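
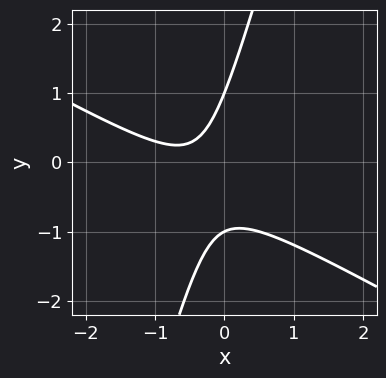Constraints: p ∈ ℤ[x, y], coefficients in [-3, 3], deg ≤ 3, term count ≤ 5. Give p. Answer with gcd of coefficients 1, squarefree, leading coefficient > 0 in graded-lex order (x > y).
Degree: a generic line meets the curve in up to 2 points, so deg p = 2.
Checking where it meets the axes: no x-intercept at any integer in the box; among the integer gridlines, it crosses the y-axis at y ∈ {-1, 1}.
Fitting integer coefficients to these (and the overall shape) gives p.

2*x^2 + 3*x*y - y^2 + 2*x + 1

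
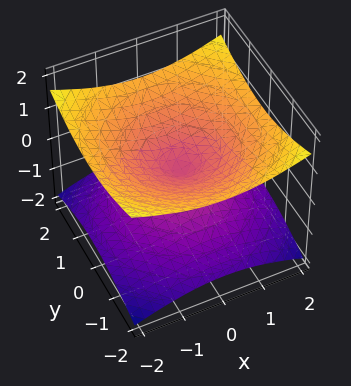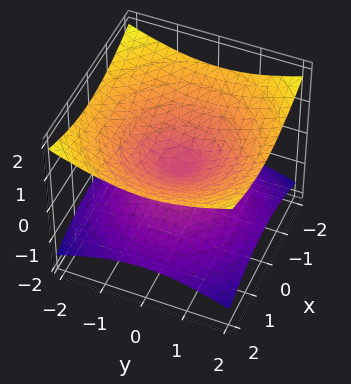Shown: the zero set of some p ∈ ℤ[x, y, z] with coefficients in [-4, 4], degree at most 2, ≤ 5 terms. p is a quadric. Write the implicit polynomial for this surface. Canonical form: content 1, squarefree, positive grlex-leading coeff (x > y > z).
1. The degree is 2 — a double cone through the origin; a quadric.
2. Symmetries: mirror symmetry z ↦ −z ⇒ only even powers of z; the z-axis is an axis of rotation, so x and y enter only as x² + y².
3. Reading off the gridlines: it crosses the z-axis at the gridline z = 0; a circular section at z = -1 has radius between 1 and 2; it meets the x-axis at x = 0 (among the integer gridlines); one y-axis crossing is at y = 0.
4. The integer polynomial consistent with all of this is the stated p.

x^2 + y^2 - 3*z^2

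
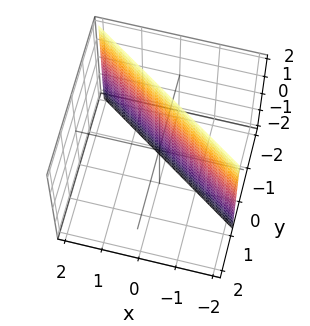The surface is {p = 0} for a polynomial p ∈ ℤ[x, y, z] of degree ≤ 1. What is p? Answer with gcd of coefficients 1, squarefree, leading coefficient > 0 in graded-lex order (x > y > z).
2*x + 3*y + 2

(a) deg p = 1.
(b) Against the integer gridlines: one x-axis crossing is at x = -1; it misses every integer gridline on the z-axis.
(c) Solving for integer coefficients yields p as stated.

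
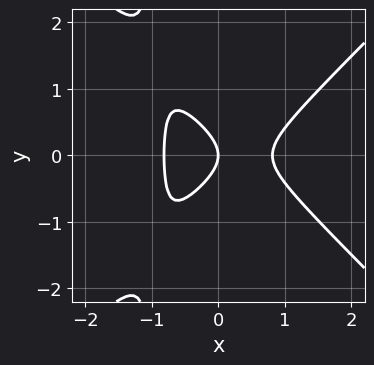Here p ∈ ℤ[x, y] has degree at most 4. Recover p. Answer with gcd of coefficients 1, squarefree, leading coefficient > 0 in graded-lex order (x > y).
3*x^3 - 3*x*y^2 - 3*y^2 - 2*x

(a) deg p = 3.
(b) Symmetries: mirror symmetry y ↦ −y ⇒ only even powers of y.
(c) From the axis intercepts and sections: it crosses the x-axis at the gridline x = 0; it crosses the y-axis at the gridline y = 0.
(d) These observations pin down the coefficients.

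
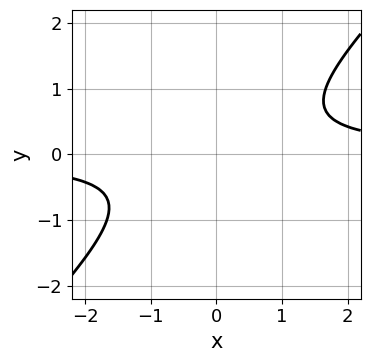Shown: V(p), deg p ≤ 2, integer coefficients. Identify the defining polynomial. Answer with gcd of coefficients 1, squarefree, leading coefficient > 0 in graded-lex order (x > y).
3*x*y - 3*y^2 - 2

The degree is 2 — a generic line meets the curve in up to 2 points.
Against the integer gridlines: it misses every integer gridline on the y-axis; it misses every integer gridline on the x-axis.
Together with the visible shape, these determine p as stated.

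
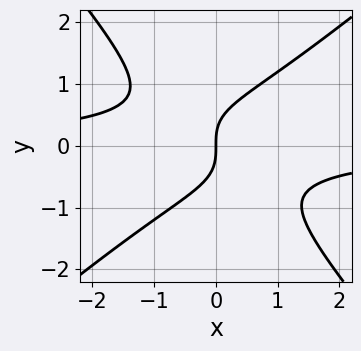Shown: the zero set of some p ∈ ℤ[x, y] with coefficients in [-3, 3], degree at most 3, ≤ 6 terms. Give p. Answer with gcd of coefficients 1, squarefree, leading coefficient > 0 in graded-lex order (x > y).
(a) deg p = 3.
(b) Against the integer gridlines: one y-axis crossing is at y = 0; one x-axis crossing is at x = 0.
(c) The integer polynomial consistent with all of this is the stated p.

3*x^2*y - x*y^2 - 3*y^3 + 3*x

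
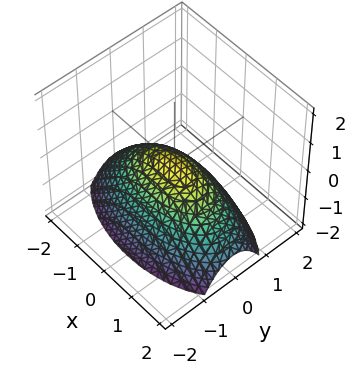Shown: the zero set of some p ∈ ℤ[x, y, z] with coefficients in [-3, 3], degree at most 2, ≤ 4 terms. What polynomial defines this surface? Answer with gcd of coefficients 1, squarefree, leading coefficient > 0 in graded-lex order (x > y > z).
First, the degree is 2 — a paraboloid; a quadric.
Then, symmetries: mirror symmetry x ↦ −x ⇒ only even powers of x; the y ↦ −y reflection is a symmetry, so y appears only in even powers.
Next, from the visible intercepts: one x-axis crossing is at x = 0; it crosses the y-axis at the gridline y = 0; one z-axis crossing is at z = 0.
Finally, these observations pin down the coefficients.

x^2 + 3*y^2 + 3*z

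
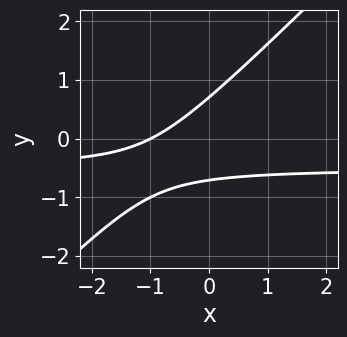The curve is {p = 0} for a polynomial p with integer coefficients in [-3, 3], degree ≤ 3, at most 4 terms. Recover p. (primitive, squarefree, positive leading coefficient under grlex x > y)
1. Degree: the shape is more complex than any degree-1 curve, so deg p = 2.
2. From the visible intercepts: it crosses the x-axis at the gridline x = -1.
3. Solving for integer coefficients yields p as stated.

2*x*y - 2*y^2 + x + 1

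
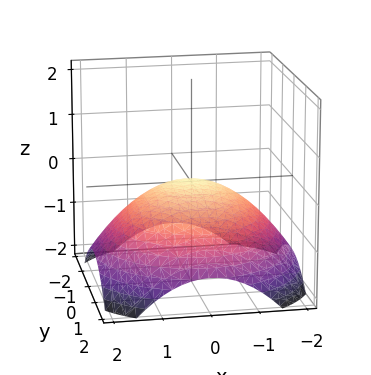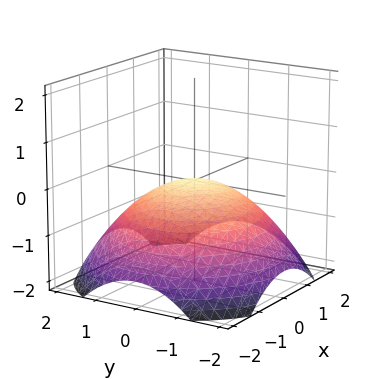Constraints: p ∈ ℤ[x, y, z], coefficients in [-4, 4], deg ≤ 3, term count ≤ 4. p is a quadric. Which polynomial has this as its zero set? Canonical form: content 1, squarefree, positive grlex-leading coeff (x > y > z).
x^2 + y^2 + 3*z

1. Degree: a single bowl opening along one axis; a quadric, so deg p = 2.
2. Symmetry: the z-axis is an axis of rotation, so x and y enter only as x² + y².
3. Checking where it meets the axes: one z-axis crossing is at z = 0; a circular section at z = -1 has radius between 1 and 2; it crosses the x-axis at the gridline x = 0.
4. Solving for integer coefficients yields p as stated.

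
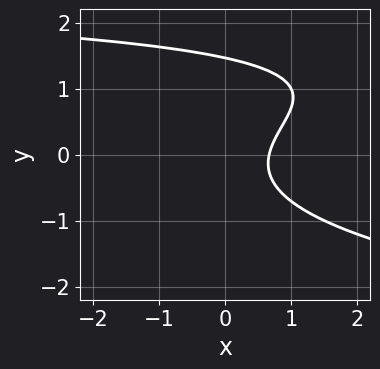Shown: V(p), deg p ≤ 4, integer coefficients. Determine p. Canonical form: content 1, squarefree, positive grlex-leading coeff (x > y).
First, deg p = 3. A generic line meets the curve in up to 3 points.
Finally, solving for integer coefficients yields p as stated.

2*y^3 - x*y - 2*y^2 + 3*x - 2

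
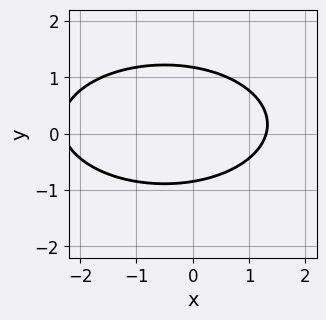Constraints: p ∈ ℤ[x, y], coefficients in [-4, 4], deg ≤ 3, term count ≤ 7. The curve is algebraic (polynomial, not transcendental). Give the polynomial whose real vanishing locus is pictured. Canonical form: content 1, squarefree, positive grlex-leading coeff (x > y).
x^2 + 3*y^2 + x - y - 3

(a) deg p = 2.
(b) Matching integer coefficients to the picture gives p.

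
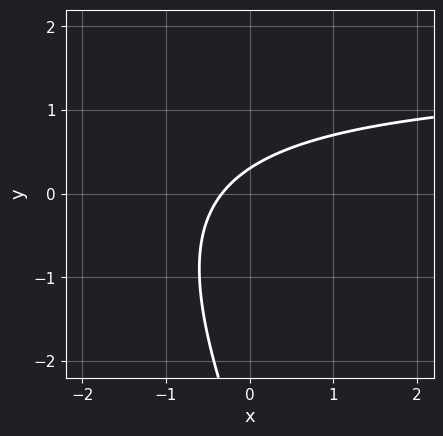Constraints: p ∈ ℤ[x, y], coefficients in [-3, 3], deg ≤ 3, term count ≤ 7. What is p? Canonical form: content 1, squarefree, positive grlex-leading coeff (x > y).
2*x*y + y^2 - 3*x + 3*y - 1

deg p = 2.
The integer polynomial consistent with all of this is the stated p.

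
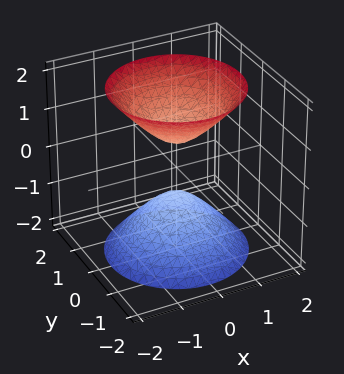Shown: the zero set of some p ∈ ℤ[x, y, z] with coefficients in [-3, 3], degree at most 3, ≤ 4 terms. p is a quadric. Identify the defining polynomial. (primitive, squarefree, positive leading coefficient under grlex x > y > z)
There are 2 components. They look like related sheets of one shape, so recover p as a whole.
Degree: two separate bowl-shaped sheets opening away from each other; a quadric, so deg p = 2.
By symmetry, the surface is invariant under rotation about z: p = q(x² + y², z); mirror symmetry z ↦ −z ⇒ only even powers of z.
Checking where it meets the axes: the surface avoids every integer x-axis point in the box; a circular section at z = -1 has radius between 0 and 1; it misses every integer gridline on the y-axis.
Assembling these constraints gives the stated polynomial.

3*x^2 + 3*y^2 - 2*z^2 + 1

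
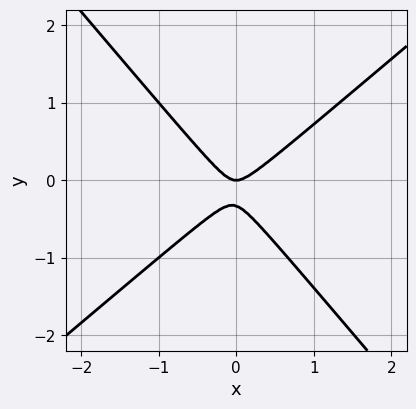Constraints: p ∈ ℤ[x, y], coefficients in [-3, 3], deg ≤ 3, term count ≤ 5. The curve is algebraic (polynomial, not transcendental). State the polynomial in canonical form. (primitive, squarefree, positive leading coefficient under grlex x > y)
deg p = 2.
Checking where it meets the axes: one x-axis crossing is at x = 0; it meets the y-axis at y = 0 (among the integer gridlines).
Solving for integer coefficients yields p as stated.

3*x^2 - x*y - 3*y^2 - y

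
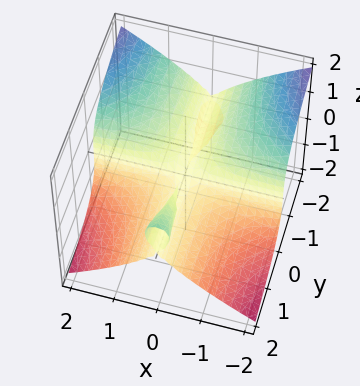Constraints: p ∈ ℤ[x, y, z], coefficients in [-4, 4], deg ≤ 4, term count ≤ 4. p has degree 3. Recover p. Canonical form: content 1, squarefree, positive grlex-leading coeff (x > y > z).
2*x^2*y - y*z^2 + 2*z^3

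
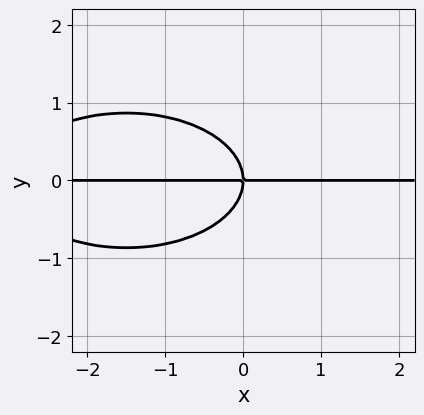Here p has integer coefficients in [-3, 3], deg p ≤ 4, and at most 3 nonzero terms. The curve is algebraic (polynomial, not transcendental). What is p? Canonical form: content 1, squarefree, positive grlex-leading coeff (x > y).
(a) deg p = 3. A generic line meets the curve in up to 3 points.
(b) Reading off the gridlines: every point of the x-axis in the box is on the curve; it crosses the y-axis at the gridline y = 0.
(c) The integer polynomial consistent with all of this is the stated p.

x^2*y + 3*y^3 + 3*x*y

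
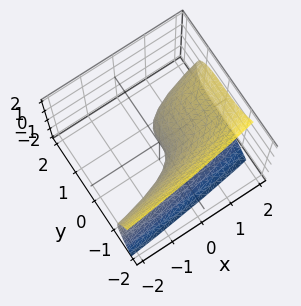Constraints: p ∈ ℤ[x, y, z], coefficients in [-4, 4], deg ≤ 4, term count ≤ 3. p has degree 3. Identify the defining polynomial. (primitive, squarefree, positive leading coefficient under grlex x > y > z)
y^3 + z^2 - x

The degree is 3 — the shape is more complex than any degree-2 surface.
Against the integer gridlines: it crosses the y-axis at the gridline y = 0; it crosses the z-axis at the gridline z = 0; it crosses the x-axis at the gridline x = 0.
The integer polynomial consistent with all of this is the stated p.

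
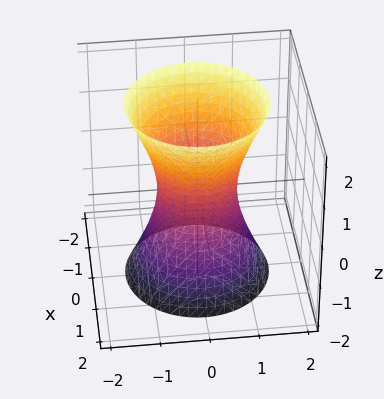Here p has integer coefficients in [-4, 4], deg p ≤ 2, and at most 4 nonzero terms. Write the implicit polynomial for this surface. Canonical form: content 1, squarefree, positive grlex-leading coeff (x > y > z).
First, deg p = 2. An hourglass — one-sheet hyperboloid; a quadric.
Next, by symmetry, the surface is invariant under rotation about z: p = q(x² + y², z); it's symmetric under z → −z, forcing even powers of z.
Then, against the integer gridlines: a circular section at z = 2 has radius between 1 and 2; it misses every integer gridline on the z-axis.
Finally, assembling these constraints gives the stated polynomial.

3*x^2 + 3*y^2 - z^2 - 2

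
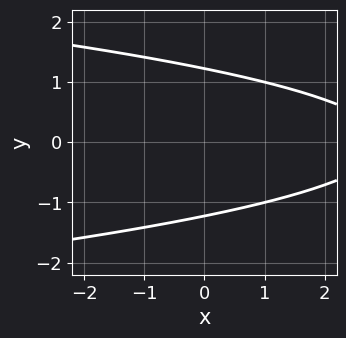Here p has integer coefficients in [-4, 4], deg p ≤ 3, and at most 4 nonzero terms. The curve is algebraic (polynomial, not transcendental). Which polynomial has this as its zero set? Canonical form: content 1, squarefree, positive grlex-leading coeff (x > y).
1. deg p = 2.
2. Symmetries: the y ↦ −y reflection is a symmetry, so y appears only in even powers.
3. Observable constraints: no x-intercept at any integer in the box.
4. Solving for integer coefficients yields p as stated.

2*y^2 + x - 3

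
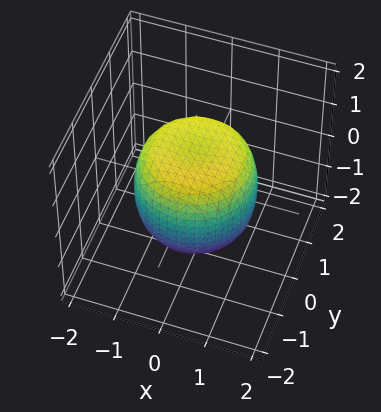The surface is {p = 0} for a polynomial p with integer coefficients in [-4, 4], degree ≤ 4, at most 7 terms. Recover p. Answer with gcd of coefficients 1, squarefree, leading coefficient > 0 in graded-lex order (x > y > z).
x^4 + 2*x^2*y^2 + y^4 - x^2 - y^2 + z^2 - 1

deg p = 4.
Symmetries: the surface is invariant under rotation about z: p = q(x² + y², z).
Reading off the gridlines: the z-axis gridline crossings are at z ∈ {-1, 1}; a circular section at z = 1 has radius exactly 1.
Together with the visible shape, these determine p as stated.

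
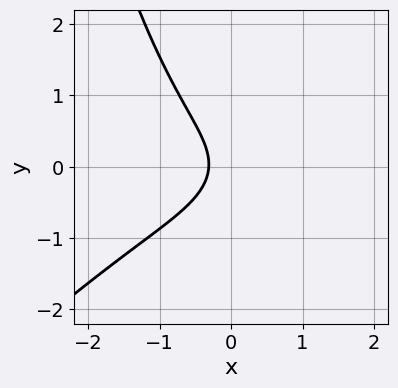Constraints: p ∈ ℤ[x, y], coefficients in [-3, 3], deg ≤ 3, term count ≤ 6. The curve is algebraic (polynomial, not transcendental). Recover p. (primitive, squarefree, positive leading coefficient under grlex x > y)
deg p = 3.
Observable constraints: no y-intercept at any integer in the box.
Matching integer coefficients to the picture gives p.

2*x^3 - 2*x^2*y + 3*y^2 + 3*x + 1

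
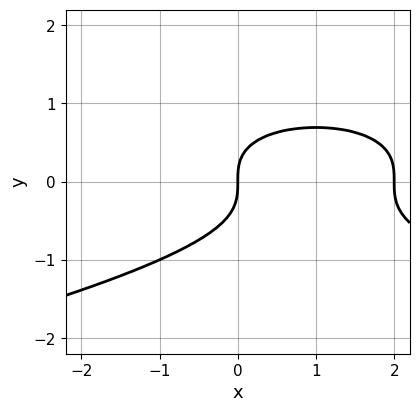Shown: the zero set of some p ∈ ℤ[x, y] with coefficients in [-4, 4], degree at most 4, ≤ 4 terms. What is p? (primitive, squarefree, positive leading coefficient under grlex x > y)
1. deg p = 3. The shape is more complex than any degree-2 curve.
2. Against the integer gridlines: it crosses the y-axis at the gridline y = 0; among the integer gridlines, it crosses the x-axis at x ∈ {0, 2}.
3. These observations pin down the coefficients.

3*y^3 + x^2 - 2*x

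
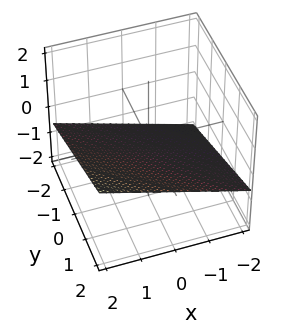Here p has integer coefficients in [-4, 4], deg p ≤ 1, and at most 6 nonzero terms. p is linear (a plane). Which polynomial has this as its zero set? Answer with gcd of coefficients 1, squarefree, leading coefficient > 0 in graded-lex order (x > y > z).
1. deg p = 1. The surface is flat (a plane).
2. Against the integer gridlines: it crosses the x-axis at the gridline x = 2; it crosses the y-axis at the gridline y = 2.
3. Solving for integer coefficients yields p as stated.

x + y - 3*z - 2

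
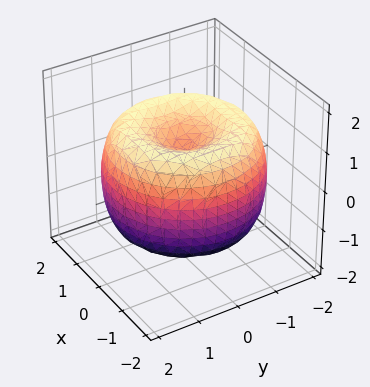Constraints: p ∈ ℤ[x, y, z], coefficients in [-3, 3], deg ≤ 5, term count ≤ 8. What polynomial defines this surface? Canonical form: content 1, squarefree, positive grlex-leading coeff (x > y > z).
First, the degree is 4 — no degree-3 surface has this shape.
Then, symmetries: the z-axis is an axis of rotation, so x and y enter only as x² + y².
Next, against the integer gridlines: a circular section at z = 0 has radius between 1 and 2.
Finally, together with the visible shape, these determine p as stated.

x^4 + 2*x^2*y^2 + y^4 - 3*x^2 - 3*y^2 + 2*z^2 - 1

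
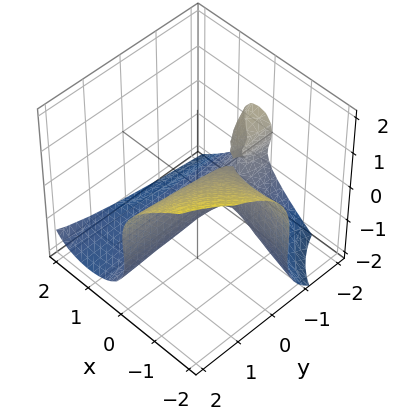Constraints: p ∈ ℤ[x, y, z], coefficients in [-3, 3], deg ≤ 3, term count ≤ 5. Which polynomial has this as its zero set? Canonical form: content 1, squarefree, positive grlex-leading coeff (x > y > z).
2*x^2*y - 2*z^3 - 3*x*y - 2*z^2 - 3*x

The degree is 3 — a generic line meets the surface in up to 3 points.
Against the integer gridlines: every point of the y-axis in the box is on the surface; it meets the x-axis at x = 0 (among the integer gridlines).
Together with the visible shape, these determine p as stated. Check: (0, 0, -1) on the z-axis lies on the surface, and p(0, 0, -1) = 0. ✓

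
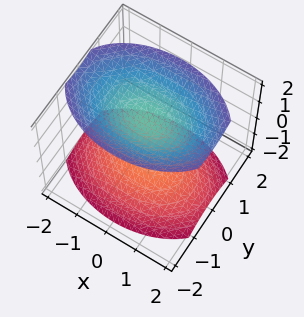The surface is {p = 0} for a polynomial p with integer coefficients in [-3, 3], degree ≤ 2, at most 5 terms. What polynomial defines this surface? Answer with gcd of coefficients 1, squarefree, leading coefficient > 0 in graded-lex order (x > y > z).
First, there are 2 components. They look like related sheets of one shape, so recover p as a whole.
Then, the degree is 2 — two sheets facing apart; a quadric.
Then, symmetries: the z ↦ −z reflection is a symmetry, so z appears only in even powers; it's symmetric under x → −x, forcing even powers of x; the y ↦ −y reflection is a symmetry, so y appears only in even powers.
Next, checking where it meets the axes: it misses every integer gridline on the y-axis; it misses every integer gridline on the x-axis.
Finally, assembling these constraints gives the stated polynomial.

x^2 + 2*y^2 - 2*z^2 + 3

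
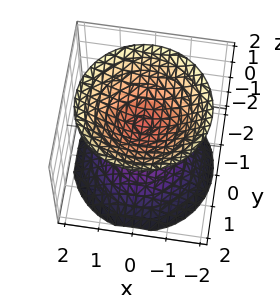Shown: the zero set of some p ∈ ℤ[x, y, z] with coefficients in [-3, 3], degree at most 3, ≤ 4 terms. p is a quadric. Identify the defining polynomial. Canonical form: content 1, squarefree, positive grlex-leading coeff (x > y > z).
2*x^2 + 2*y^2 - 2*z^2 + 1

First, the picture has 2 separate pieces. They look like related sheets of one shape, so recover p as a whole.
Next, degree: two sheets facing apart; a quadric, so deg p = 2.
Then, symmetries: every cross-section ⟂ z is a circle, so x, y appear only via x² + y²; it's symmetric under z → −z, forcing even powers of z.
Then, reading off the gridlines: it misses every integer gridline on the y-axis; it misses every integer gridline on the x-axis; a circular section at z = 2 has radius between 1 and 2.
Finally, matching integer coefficients to the picture gives p.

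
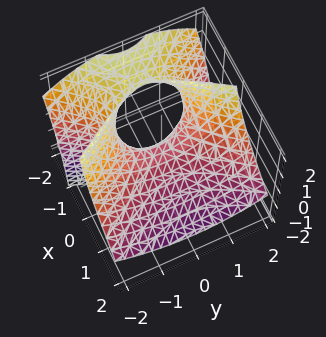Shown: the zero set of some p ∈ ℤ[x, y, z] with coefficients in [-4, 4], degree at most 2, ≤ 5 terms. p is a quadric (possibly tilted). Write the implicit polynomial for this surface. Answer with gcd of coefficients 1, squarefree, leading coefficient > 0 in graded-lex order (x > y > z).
2*x^2 + 3*x*z - y^2 + 2*z

(a) deg p = 2. A generic line meets the surface in up to 2 points.
(b) Observable constraints: it meets the y-axis at y = 0 (among the integer gridlines); one x-axis crossing is at x = 0.
(c) Assembling these constraints gives the stated polynomial.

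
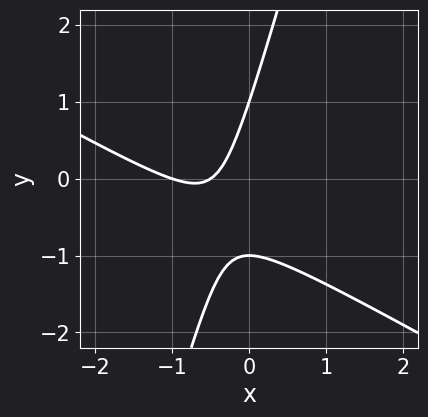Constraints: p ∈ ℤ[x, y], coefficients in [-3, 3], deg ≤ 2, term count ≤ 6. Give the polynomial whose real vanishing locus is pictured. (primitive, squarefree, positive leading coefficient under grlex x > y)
Degree: the shape is more complex than any degree-1 curve, so deg p = 2.
Observable constraints: the y-axis gridline crossings are at y ∈ {-1, 1}; it meets the x-axis at x = -1 (among the integer gridlines).
The integer polynomial consistent with all of this is the stated p.

2*x^2 + 3*x*y - y^2 + 3*x + 1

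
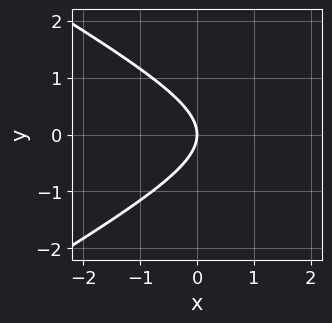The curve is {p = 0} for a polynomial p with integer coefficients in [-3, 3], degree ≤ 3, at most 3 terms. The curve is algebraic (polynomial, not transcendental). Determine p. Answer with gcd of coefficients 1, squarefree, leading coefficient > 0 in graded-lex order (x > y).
x^2 - 3*y^2 - 3*x

Degree: no degree-1 curve has this shape, so deg p = 2.
Symmetries: it's symmetric under y → −y, forcing even powers of y.
Checking where it meets the axes: it meets the x-axis at x = 0 (among the integer gridlines); one y-axis crossing is at y = 0.
Putting this together gives p.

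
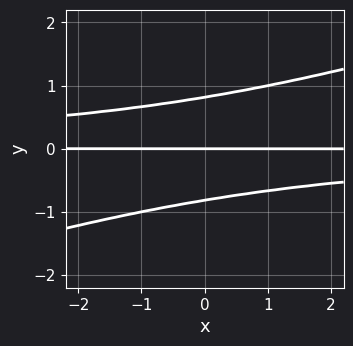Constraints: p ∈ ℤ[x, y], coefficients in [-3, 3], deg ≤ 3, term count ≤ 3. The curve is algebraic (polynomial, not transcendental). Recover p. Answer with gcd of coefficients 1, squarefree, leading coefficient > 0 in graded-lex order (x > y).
(a) deg p = 3. No degree-2 curve has this shape.
(b) Against the integer gridlines: every point of the x-axis in the box is on the curve; it crosses the y-axis at the gridline y = 0.
(c) These observations pin down the coefficients.

x*y^2 - 3*y^3 + 2*y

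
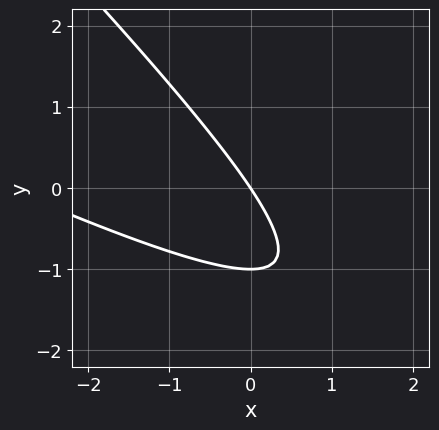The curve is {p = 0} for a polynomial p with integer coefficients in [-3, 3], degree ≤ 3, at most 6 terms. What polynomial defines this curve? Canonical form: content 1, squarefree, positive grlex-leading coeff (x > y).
1. deg p = 2.
2. Against the integer gridlines: among the integer gridlines, it crosses the y-axis at y ∈ {-1, 0}; it crosses the x-axis at the gridline x = 0.
3. Putting this together gives p.

x^2 + 3*x*y + 2*y^2 + 3*x + 2*y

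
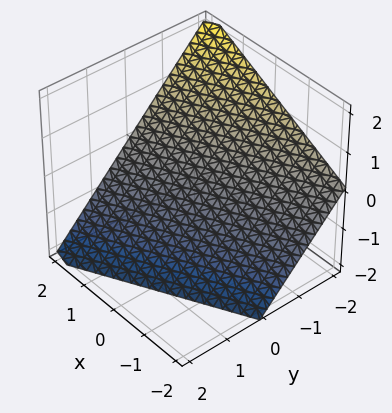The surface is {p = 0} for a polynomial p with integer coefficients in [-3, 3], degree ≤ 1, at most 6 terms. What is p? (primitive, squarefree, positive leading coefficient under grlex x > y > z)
deg p = 1. Every cross-section is a straight line — this is a plane.
Checking where it meets the axes: it crosses the y-axis at the gridline y = -1; one z-axis crossing is at z = -1.
Together with the visible shape, these determine p as stated. Check: (2, 0, 0) on the x-axis lies on the surface, and p(2, 0, 0) = 0. ✓

x - 2*y - 2*z - 2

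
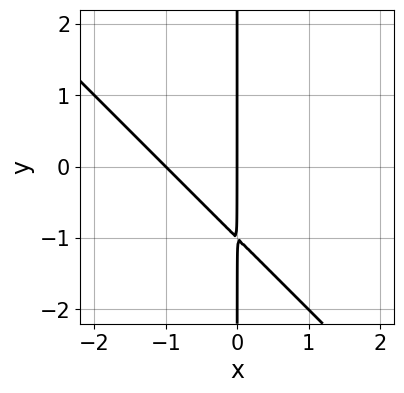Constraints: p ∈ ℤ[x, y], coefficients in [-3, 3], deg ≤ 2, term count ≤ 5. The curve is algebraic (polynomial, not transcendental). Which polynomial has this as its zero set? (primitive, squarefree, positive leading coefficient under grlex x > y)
x^2 + x*y + x

First, the degree is 2 — a generic line meets the curve in up to 2 points.
Then, from the visible intercepts: the x-axis gridline crossings are at x ∈ {-1, 0}; every point of the y-axis in the box is on the curve.
Finally, matching integer coefficients to the picture gives p.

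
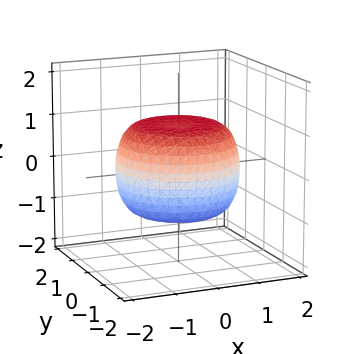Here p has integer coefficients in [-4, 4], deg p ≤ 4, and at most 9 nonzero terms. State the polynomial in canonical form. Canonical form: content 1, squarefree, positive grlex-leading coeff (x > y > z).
1. Degree: the shape is more complex than any degree-3 surface, so deg p = 4.
2. Symmetry: the z-axis is an axis of rotation, so x and y enter only as x² + y².
3. Against the integer gridlines: a circular section at z = 1 has radius exactly 1; the z-axis gridline crossings are at z ∈ {-1, 1}.
4. Matching integer coefficients to the picture gives p.

x^4 + 2*x^2*y^2 + y^4 - x^2 - y^2 + 2*z^2 - 2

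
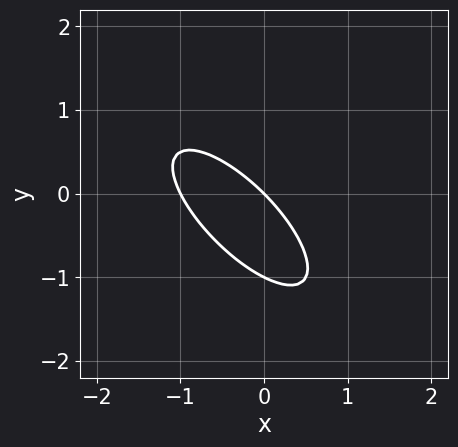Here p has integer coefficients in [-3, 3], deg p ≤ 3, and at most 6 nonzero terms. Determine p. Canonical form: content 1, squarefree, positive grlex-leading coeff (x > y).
2*x^2 + 3*x*y + 2*y^2 + 2*x + 2*y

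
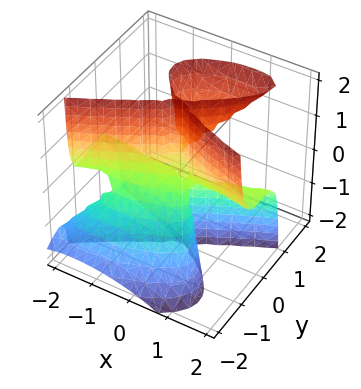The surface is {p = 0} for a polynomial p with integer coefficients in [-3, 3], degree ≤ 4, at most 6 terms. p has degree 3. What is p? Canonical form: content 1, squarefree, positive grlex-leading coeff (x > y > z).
x^2*z - x*y^2 + 3*y^3 - 3*y^2*z + y^2

The degree is 3 — a generic line meets the surface in up to 3 points.
Reading off the gridlines: the visible x-axis segment lies entirely on the surface; every point of the z-axis in the box is on the surface.
Solving for integer coefficients yields p as stated.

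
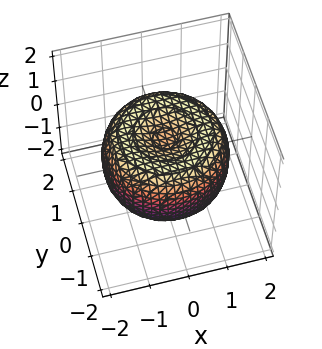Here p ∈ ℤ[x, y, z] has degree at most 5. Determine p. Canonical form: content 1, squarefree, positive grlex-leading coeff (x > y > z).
The degree is 4 — a generic line meets the surface in up to 4 points.
Symmetry: the z-axis is an axis of rotation, so x and y enter only as x² + y².
Against the integer gridlines: a circular section at z = 1 has radius exactly 1.
The integer polynomial consistent with all of this is the stated p.

x^4 + 2*x^2*y^2 + y^4 - 2*x^2 - 2*y^2 + 2*z^2 - 1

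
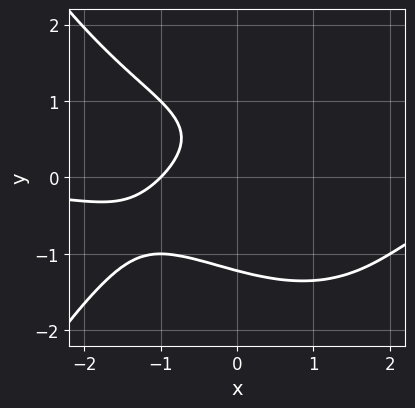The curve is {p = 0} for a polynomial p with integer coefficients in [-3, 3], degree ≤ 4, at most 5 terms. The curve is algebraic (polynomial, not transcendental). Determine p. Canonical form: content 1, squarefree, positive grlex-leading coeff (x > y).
1. The degree is 4 — no degree-3 curve has this shape.
2. Reading off the gridlines: one x-axis crossing is at x = -1.
3. Together with the visible shape, these determine p as stated.

x^3*y + 3*y^3 + 3*x - 2*y + 3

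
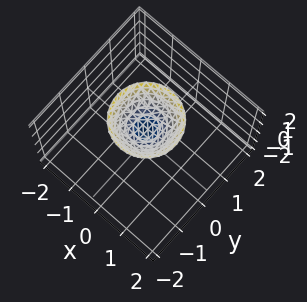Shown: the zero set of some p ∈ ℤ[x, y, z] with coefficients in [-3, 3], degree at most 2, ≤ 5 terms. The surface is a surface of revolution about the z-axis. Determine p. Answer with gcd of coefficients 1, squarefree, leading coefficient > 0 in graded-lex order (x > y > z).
x^2 + y^2 - z + 1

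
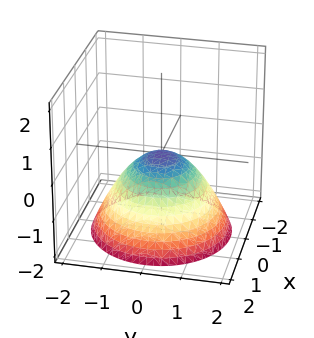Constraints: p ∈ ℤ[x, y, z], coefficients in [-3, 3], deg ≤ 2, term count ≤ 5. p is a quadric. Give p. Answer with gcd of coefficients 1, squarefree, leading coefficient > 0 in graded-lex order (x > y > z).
2*x^2 + 2*y^2 + 3*z

1. deg p = 2. A single bowl opening along one axis; a quadric.
2. By symmetry, the z-axis is an axis of rotation, so x and y enter only as x² + y².
3. Observable constraints: one z-axis crossing is at z = 0; a circular section at z = -1 has radius between 1 and 2.
4. These observations pin down the coefficients.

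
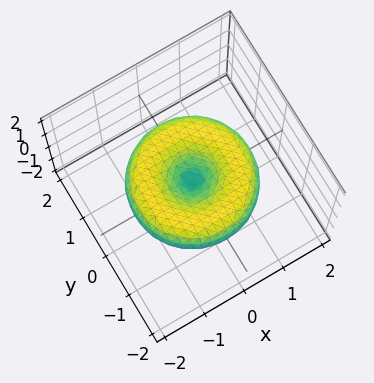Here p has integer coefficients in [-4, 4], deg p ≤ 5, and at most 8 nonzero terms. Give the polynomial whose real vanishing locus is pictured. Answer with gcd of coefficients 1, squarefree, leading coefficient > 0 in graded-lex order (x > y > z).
Degree: the shape is more complex than any degree-3 surface, so deg p = 4.
By symmetry, every cross-section ⟂ z is a circle, so x, y appear only via x² + y².
From the axis intercepts and sections: one z-axis crossing is at z = 0; it meets the y-axis at y = 0 (among the integer gridlines); one x-axis crossing is at x = 0.
Solving for integer coefficients yields p as stated.

x^4 + 2*x^2*y^2 + y^4 - 2*x^2 - 2*y^2 + 3*z^2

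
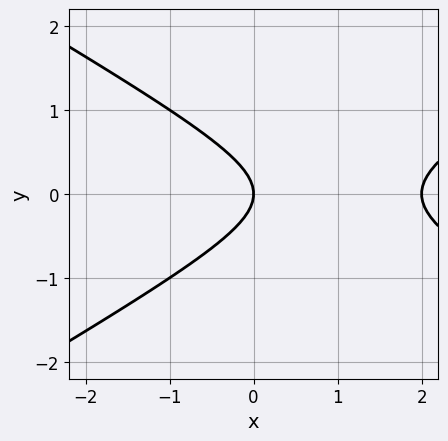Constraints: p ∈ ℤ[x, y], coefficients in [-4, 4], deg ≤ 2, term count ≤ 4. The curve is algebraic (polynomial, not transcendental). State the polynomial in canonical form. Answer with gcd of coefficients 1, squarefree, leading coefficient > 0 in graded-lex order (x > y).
1. The degree is 2 — no degree-1 curve has this shape.
2. Symmetries: mirror symmetry y ↦ −y ⇒ only even powers of y.
3. Observable constraints: it crosses the y-axis at the gridline y = 0; among the integer gridlines, it crosses the x-axis at x ∈ {0, 2}.
4. Solving for integer coefficients yields p as stated.

x^2 - 3*y^2 - 2*x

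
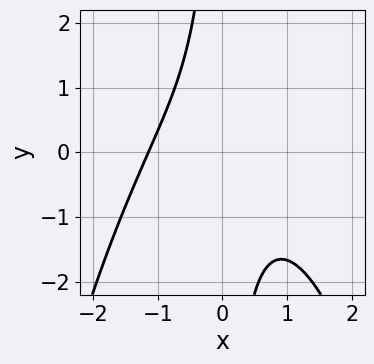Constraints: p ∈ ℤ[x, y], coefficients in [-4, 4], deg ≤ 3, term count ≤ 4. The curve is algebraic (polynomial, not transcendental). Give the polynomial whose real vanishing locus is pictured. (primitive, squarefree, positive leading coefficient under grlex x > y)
2*x^3 + 3*x*y + 3

deg p = 3. No degree-2 curve has this shape.
Against the integer gridlines: it misses every integer gridline on the y-axis.
The integer polynomial consistent with all of this is the stated p.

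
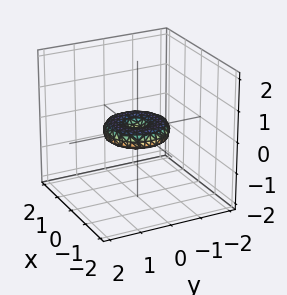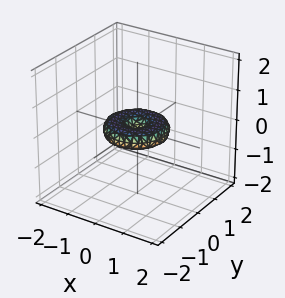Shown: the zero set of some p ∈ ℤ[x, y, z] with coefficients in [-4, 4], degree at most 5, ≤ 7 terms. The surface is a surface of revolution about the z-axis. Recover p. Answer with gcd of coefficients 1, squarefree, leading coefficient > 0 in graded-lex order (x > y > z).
x^4 + 2*x^2*y^2 + y^4 - x^2 - y^2 + 3*z^2

1. The degree is 4 — no degree-3 surface has this shape.
2. Symmetry: the z-axis is an axis of rotation, so x and y enter only as x² + y².
3. Checking where it meets the axes: among the integer gridlines, it crosses the x-axis at x ∈ {-1, 0, 1}; a circular section at z = 0 has radius exactly 1; it crosses the z-axis at the gridline z = 0; the y-axis gridline crossings are at y ∈ {-1, 0, 1}.
4. Fitting integer coefficients to these (and the overall shape) gives p.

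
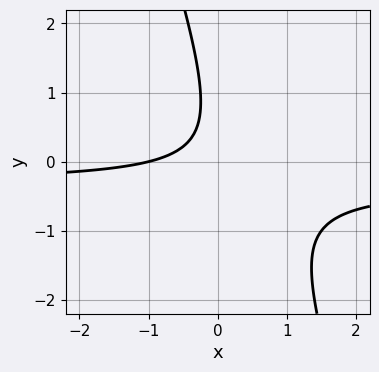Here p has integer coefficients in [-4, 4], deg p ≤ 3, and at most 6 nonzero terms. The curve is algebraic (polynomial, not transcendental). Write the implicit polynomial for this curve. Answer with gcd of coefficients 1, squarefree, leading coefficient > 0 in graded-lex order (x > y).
3*x*y + y^2 + x - y + 1

First, the degree is 2 — no degree-1 curve has this shape.
Then, observable constraints: no y-intercept at any integer in the box; one x-axis crossing is at x = -1.
Finally, solving for integer coefficients yields p as stated.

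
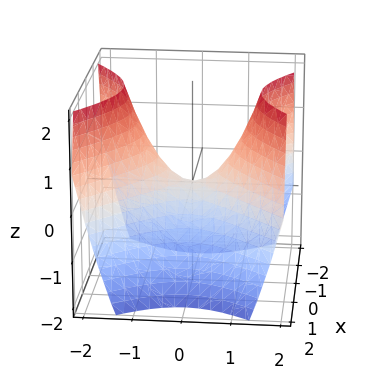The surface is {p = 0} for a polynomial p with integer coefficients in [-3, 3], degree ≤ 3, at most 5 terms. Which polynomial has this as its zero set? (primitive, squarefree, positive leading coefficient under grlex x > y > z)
deg p = 2.
Symmetries: it's symmetric under x → −x, forcing even powers of x; it's symmetric under y → −y, forcing even powers of y.
Checking where it meets the axes: it crosses the x-axis at the gridline x = 0; it meets the z-axis at z = 0 (among the integer gridlines).
The integer polynomial consistent with all of this is the stated p.

x^2 - y^2 + z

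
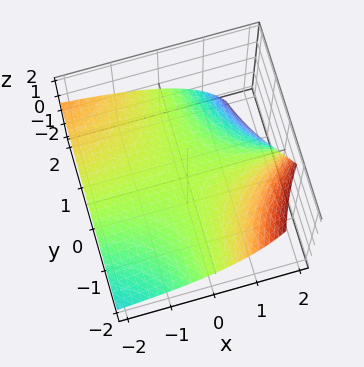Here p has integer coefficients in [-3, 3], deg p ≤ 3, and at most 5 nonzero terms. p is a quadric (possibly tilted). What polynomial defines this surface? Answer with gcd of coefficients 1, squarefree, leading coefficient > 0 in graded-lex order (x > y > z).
1. The degree is 2 — no degree-1 surface has this shape.
2. Against the integer gridlines: every point of the x-axis in the box is on the surface; the visible y-axis segment lies entirely on the surface.
3. The integer polynomial consistent with all of this is the stated p.

x*y - x*z + 3*z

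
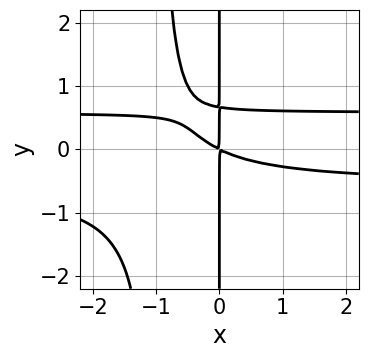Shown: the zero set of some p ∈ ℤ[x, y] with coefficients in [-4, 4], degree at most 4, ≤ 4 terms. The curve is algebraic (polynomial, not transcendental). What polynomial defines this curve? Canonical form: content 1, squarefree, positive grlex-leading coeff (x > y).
3*x^2*y^2 + 3*x*y^2 - x^2 - 2*x*y

Degree: no degree-3 curve has this shape, so deg p = 4.
From the visible intercepts: the visible y-axis segment lies entirely on the curve.
Assembling these constraints gives the stated polynomial.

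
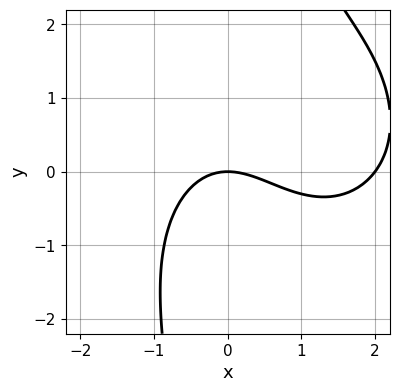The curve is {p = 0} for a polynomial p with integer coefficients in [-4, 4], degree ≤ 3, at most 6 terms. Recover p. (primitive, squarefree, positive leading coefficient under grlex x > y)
x^3 + x*y^2 - 2*x^2 - 3*y

First, degree: no degree-2 curve has this shape, so deg p = 3.
Next, checking where it meets the axes: among the integer gridlines, it crosses the x-axis at x ∈ {0, 2}; it crosses the y-axis at the gridline y = 0.
Finally, these observations pin down the coefficients.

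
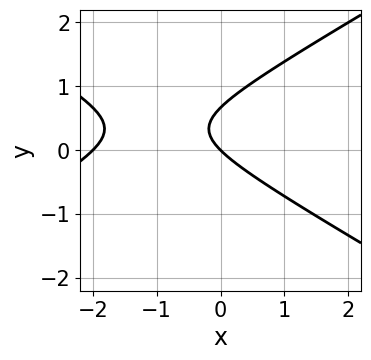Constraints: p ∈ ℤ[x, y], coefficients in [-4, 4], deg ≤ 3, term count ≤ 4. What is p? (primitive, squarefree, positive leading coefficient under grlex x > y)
x^2 - 3*y^2 + 2*x + 2*y

Degree: a generic line meets the curve in up to 2 points, so deg p = 2.
Checking where it meets the axes: the x-axis gridline crossings are at x ∈ {-2, 0}; it meets the y-axis at y = 0 (among the integer gridlines).
Matching integer coefficients to the picture gives p.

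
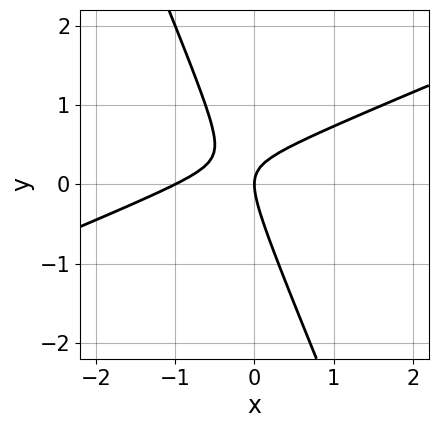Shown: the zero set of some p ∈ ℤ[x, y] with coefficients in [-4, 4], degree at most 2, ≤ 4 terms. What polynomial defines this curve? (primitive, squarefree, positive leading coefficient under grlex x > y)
x^2 - 2*x*y - y^2 + x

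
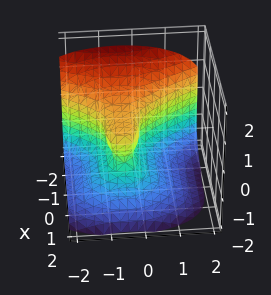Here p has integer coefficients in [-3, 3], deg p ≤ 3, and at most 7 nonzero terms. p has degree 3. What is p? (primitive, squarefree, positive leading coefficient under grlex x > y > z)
2*x^3 + 3*z^3 + 3*y^2 + 3*z^2 + 3*y

(a) The degree is 3 — the shape is more complex than any degree-2 surface.
(b) Against the integer gridlines: the y-axis gridline crossings are at y ∈ {-1, 0}; among the integer gridlines, it crosses the z-axis at z ∈ {-1, 0}.
(c) The integer polynomial consistent with all of this is the stated p.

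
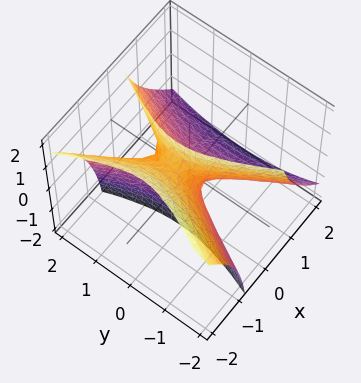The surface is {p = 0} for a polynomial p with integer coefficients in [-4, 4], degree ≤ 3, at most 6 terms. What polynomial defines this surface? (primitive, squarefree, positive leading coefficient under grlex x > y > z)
3*x^2 + 3*x*z - y^2 + z

Degree: a generic line meets the surface in up to 2 points, so deg p = 2.
Checking where it meets the axes: it meets the x-axis at x = 0 (among the integer gridlines); one z-axis crossing is at z = 0; it meets the y-axis at y = 0 (among the integer gridlines).
The integer polynomial consistent with all of this is the stated p.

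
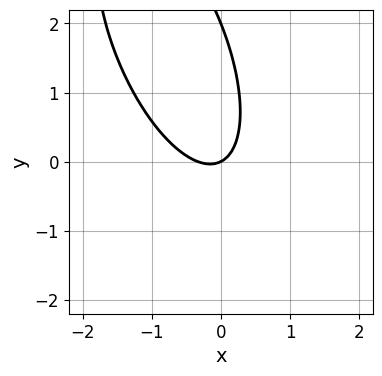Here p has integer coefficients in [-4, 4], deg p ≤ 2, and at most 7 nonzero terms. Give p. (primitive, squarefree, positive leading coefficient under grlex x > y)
3*x^2 + 2*x*y + y^2 + x - 2*y

First, deg p = 2. The shape is more complex than any degree-1 curve.
Next, observable constraints: it meets the x-axis at x = 0 (among the integer gridlines); among the integer gridlines, it crosses the y-axis at y ∈ {0, 2}.
Finally, fitting integer coefficients to these (and the overall shape) gives p.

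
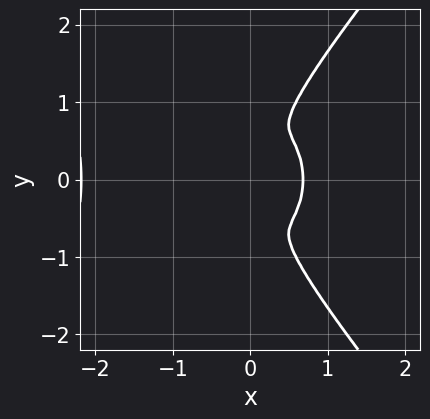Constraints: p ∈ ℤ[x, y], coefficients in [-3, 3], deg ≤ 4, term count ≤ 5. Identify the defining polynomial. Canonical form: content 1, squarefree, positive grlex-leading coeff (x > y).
1. Degree: a generic line meets the curve in up to 4 points, so deg p = 4.
2. Symmetries: mirror symmetry y ↦ −y ⇒ only even powers of y.
3. These observations pin down the coefficients.

2*x^4 - y^4 + 3*x^3 + 2*x*y^2 - 3*x^2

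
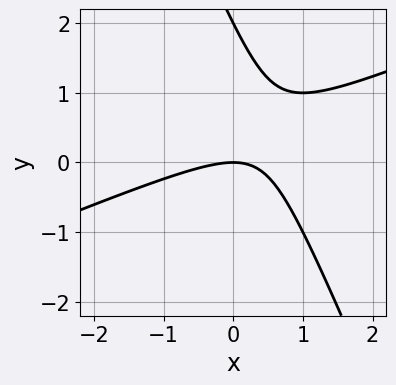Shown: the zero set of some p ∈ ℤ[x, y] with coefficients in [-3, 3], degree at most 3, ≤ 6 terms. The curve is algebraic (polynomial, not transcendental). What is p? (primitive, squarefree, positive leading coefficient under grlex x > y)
(a) deg p = 2. The shape is more complex than any degree-1 curve.
(b) Observable constraints: it meets the x-axis at x = 0 (among the integer gridlines); among the integer gridlines, it crosses the y-axis at y ∈ {0, 2}.
(c) Fitting integer coefficients to these (and the overall shape) gives p.

x^2 - 2*x*y - y^2 + 2*y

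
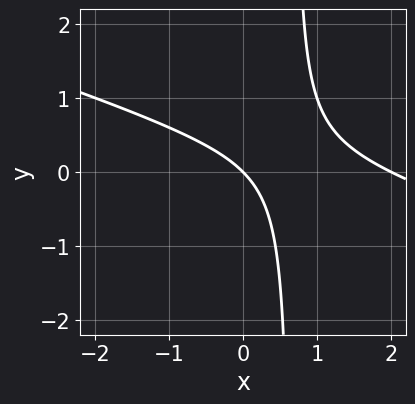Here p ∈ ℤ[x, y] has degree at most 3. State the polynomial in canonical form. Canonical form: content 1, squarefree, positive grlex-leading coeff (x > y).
x^2 + 3*x*y - 2*x - 2*y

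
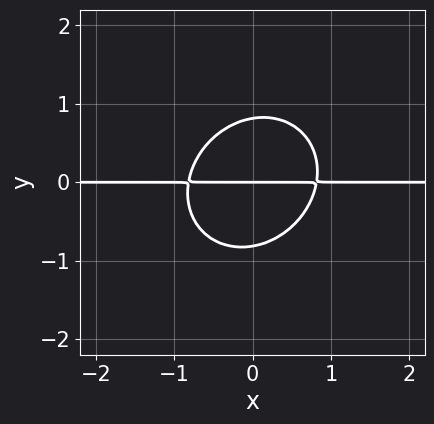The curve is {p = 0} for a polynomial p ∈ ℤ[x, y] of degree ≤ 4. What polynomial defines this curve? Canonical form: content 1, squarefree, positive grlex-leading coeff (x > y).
(a) deg p = 3.
(b) Observable constraints: one y-axis crossing is at y = 0; the visible x-axis segment lies entirely on the curve.
(c) Fitting integer coefficients to these (and the overall shape) gives p.

3*x^2*y - x*y^2 + 3*y^3 - 2*y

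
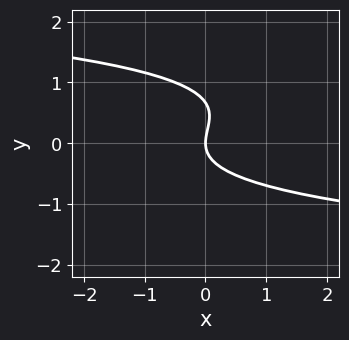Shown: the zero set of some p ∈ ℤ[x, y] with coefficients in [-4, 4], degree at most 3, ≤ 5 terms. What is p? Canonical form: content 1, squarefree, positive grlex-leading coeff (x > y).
3*y^3 - 2*y^2 + 2*x

(a) deg p = 3. No degree-2 curve has this shape.
(b) Against the integer gridlines: one y-axis crossing is at y = 0; it crosses the x-axis at the gridline x = 0.
(c) Assembling these constraints gives the stated polynomial.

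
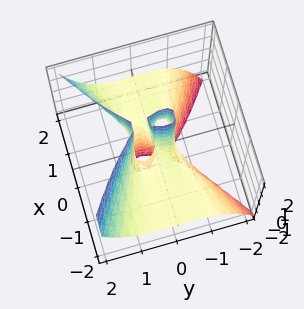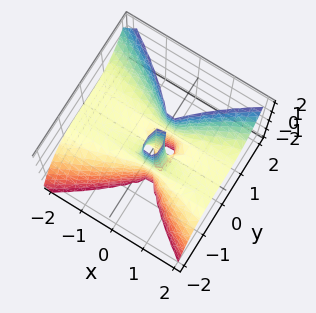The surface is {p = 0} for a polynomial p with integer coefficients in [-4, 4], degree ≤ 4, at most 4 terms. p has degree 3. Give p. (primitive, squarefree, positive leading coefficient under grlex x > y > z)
3*x^2*z - 3*y^3 - x*z + y

deg p = 3. No degree-2 surface has this shape.
Reading off the gridlines: the visible x-axis segment lies entirely on the surface; it crosses the y-axis at the gridline y = 0.
Together with the visible shape, these determine p as stated. Check: (0, 0, 2) on the z-axis lies on the surface, and p(0, 0, 2) = 0. ✓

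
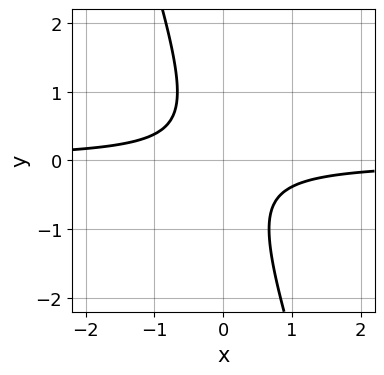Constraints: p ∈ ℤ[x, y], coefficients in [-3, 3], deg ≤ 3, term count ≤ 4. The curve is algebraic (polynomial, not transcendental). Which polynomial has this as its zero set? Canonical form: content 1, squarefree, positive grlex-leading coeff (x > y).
(a) The degree is 2 — a generic line meets the curve in up to 2 points.
(b) Against the integer gridlines: it misses every integer gridline on the y-axis; no x-intercept at any integer in the box.
(c) Fitting integer coefficients to these (and the overall shape) gives p.

3*x*y + y^2 + 1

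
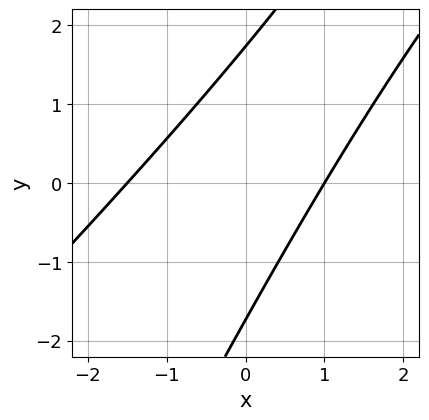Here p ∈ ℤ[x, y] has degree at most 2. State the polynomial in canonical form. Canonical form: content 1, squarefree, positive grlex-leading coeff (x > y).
(a) The degree is 2 — a generic line meets the curve in up to 2 points.
(b) Reading off the gridlines: it crosses the x-axis at the gridline x = 1.
(c) Putting this together gives p.

2*x^2 - 3*x*y + y^2 + x - 3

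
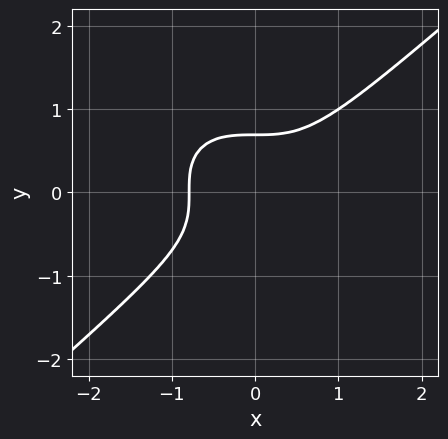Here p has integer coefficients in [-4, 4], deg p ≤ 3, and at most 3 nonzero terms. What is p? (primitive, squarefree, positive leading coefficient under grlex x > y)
Degree: no degree-2 curve has this shape, so deg p = 3.
The integer polynomial consistent with all of this is the stated p.

2*x^3 - 3*y^3 + 1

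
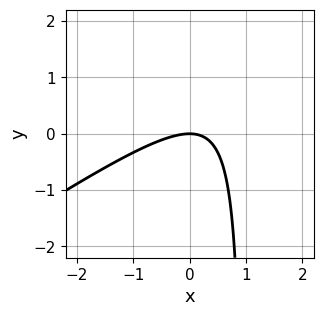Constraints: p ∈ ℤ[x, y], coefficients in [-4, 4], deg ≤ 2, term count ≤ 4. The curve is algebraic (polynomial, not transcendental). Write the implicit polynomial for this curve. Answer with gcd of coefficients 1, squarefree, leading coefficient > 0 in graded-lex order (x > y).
First, deg p = 2. The shape is more complex than any degree-1 curve.
Next, from the axis intercepts and sections: it crosses the x-axis at the gridline x = 0; it meets the y-axis at y = 0 (among the integer gridlines).
Finally, together with the visible shape, these determine p as stated.

2*x^2 - 3*x*y + 3*y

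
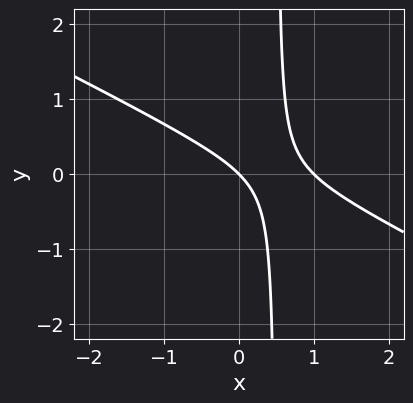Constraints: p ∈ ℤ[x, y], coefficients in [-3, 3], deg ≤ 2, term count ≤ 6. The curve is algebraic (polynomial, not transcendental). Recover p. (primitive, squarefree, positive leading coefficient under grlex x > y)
x^2 + 2*x*y - x - y

Degree: no degree-1 curve has this shape, so deg p = 2.
Observable constraints: it meets the y-axis at y = 0 (among the integer gridlines); the x-axis gridline crossings are at x ∈ {0, 1}.
Matching integer coefficients to the picture gives p.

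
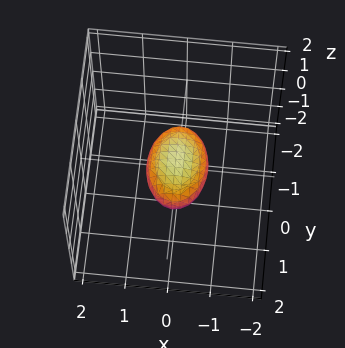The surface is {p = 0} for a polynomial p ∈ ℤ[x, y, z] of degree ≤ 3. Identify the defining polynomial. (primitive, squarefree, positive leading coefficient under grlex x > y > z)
(a) The degree is 2 — bounded and convex; a quadric.
(b) Symmetries: it's symmetric under x → −x, forcing even powers of x; mirror symmetry z ↦ −z ⇒ only even powers of z; it's symmetric under y → −y, forcing even powers of y.
(c) From the visible intercepts: the y-axis gridline crossings are at y ∈ {-1, 1}.
(d) Matching integer coefficients to the picture gives p.

2*x^2 + y^2 + 3*z^2 - 1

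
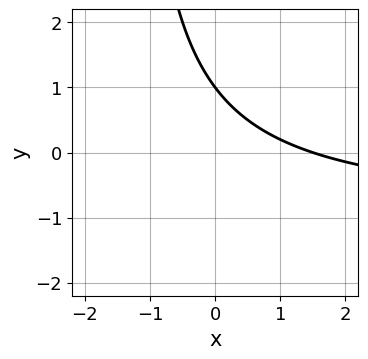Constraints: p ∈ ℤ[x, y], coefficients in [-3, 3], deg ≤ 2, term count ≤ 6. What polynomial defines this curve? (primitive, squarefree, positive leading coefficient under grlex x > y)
(a) deg p = 2. No degree-1 curve has this shape.
(b) From the visible intercepts: one y-axis crossing is at y = 1.
(c) Fitting integer coefficients to these (and the overall shape) gives p.

2*x*y + 2*x + 3*y - 3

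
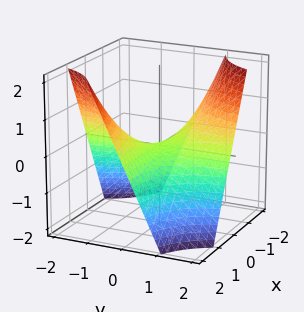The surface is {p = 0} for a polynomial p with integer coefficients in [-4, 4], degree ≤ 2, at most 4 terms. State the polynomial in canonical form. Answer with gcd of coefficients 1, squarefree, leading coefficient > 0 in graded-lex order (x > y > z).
x*y + z

(a) deg p = 2.
(b) From the visible intercepts: every point of the x-axis in the box is on the surface; it crosses the z-axis at the gridline z = 0; the visible y-axis segment lies entirely on the surface.
(c) Matching integer coefficients to the picture gives p.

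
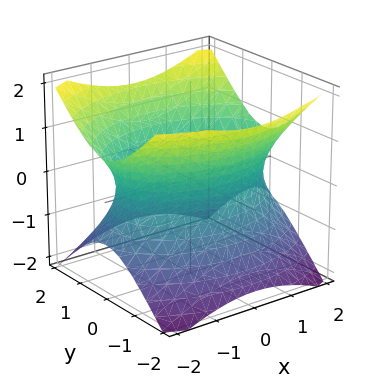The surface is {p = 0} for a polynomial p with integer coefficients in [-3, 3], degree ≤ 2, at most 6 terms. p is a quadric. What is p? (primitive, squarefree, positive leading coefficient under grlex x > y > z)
(a) deg p = 2. An hourglass — one-sheet hyperboloid; a quadric.
(b) Symmetries: the y ↦ −y reflection is a symmetry, so y appears only in even powers; the x ↦ −x reflection is a symmetry, so x appears only in even powers; it's symmetric under z → −z, forcing even powers of z.
(c) From the axis intercepts and sections: it misses every integer gridline on the z-axis.
(d) Solving for integer coefficients yields p as stated.

x^2 + 2*y^2 - 2*z^2 - 3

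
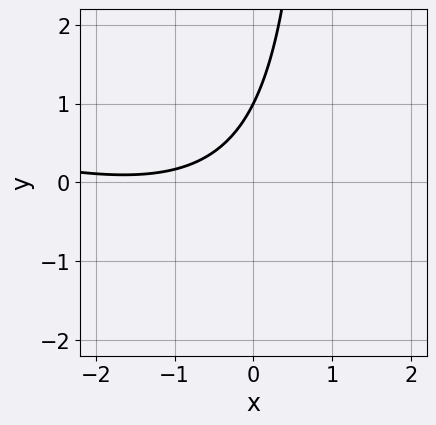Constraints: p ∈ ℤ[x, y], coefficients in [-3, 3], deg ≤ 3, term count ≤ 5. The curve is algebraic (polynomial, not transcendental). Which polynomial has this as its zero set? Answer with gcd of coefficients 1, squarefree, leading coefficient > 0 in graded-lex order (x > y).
x^2 + 3*x*y + 3*x - 3*y + 3

First, the degree is 2 — a generic line meets the curve in up to 2 points.
Next, checking where it meets the axes: the curve avoids every integer x-axis point in the box; it crosses the y-axis at the gridline y = 1.
Finally, these observations pin down the coefficients.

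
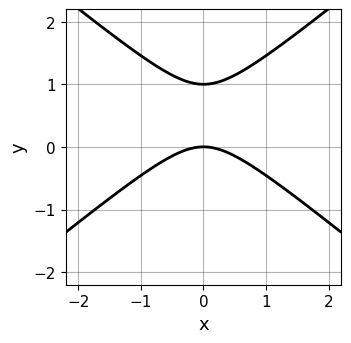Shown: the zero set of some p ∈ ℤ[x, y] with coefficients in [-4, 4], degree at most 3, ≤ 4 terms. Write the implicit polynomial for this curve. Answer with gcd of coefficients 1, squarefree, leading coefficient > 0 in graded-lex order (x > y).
2*x^2 - 3*y^2 + 3*y

(a) The degree is 2 — the shape is more complex than any degree-1 curve.
(b) Symmetries: mirror symmetry x ↦ −x ⇒ only even powers of x.
(c) Checking where it meets the axes: it crosses the x-axis at the gridline x = 0; the y-axis gridline crossings are at y ∈ {0, 1}.
(d) Assembling these constraints gives the stated polynomial.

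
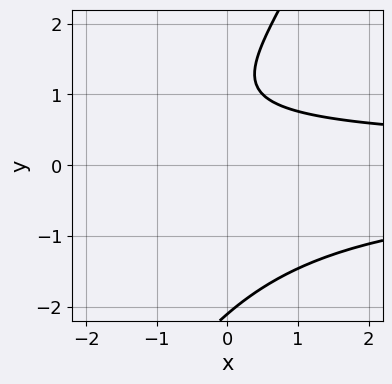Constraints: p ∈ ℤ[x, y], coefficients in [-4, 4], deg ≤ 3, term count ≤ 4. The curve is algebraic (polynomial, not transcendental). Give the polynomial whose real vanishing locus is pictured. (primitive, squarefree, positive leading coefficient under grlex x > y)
2*x*y^2 - y^3 + 3*y - 3

The degree is 3 — a generic line meets the curve in up to 3 points.
From the visible intercepts: the curve avoids every integer x-axis point in the box; no y-intercept at any integer in the box.
Assembling these constraints gives the stated polynomial.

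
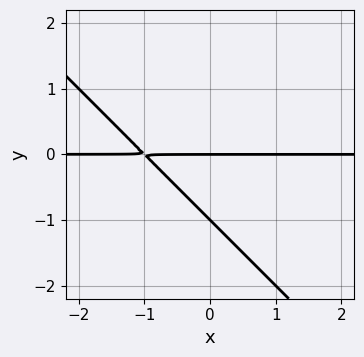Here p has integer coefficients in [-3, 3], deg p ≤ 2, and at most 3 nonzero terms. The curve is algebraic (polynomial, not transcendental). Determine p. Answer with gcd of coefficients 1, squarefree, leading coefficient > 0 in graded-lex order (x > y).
(a) deg p = 2. A generic line meets the curve in up to 2 points.
(b) From the axis intercepts and sections: the y-axis gridline crossings are at y ∈ {-1, 0}; the visible x-axis segment lies entirely on the curve.
(c) These observations pin down the coefficients.

x*y + y^2 + y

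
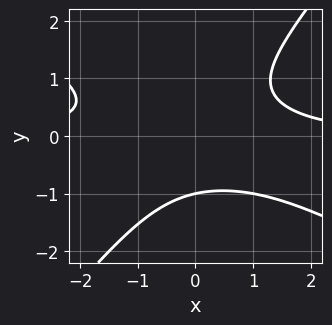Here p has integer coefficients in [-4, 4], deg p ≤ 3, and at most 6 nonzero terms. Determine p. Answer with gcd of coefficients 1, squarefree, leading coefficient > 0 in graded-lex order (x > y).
2*x^2*y + 2*x*y^2 - 3*y^3 - 3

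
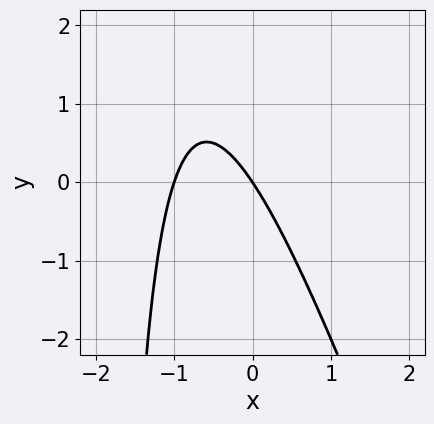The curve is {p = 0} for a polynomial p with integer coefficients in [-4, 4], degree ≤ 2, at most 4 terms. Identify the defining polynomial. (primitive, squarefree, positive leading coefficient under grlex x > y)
3*x^2 + x*y + 3*x + 2*y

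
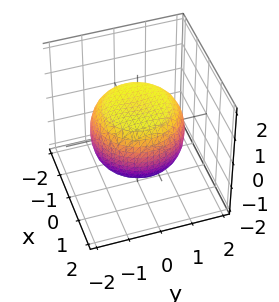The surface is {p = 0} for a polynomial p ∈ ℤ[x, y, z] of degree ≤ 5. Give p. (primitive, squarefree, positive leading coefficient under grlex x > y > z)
x^4 + 2*x^2*y^2 + y^4 - x^2 - y^2 + 2*z^2 - 2

Degree: the shape is more complex than any degree-3 surface, so deg p = 4.
Symmetries: rotational symmetry about the z-axis ⇒ p depends on x, y only through x² + y².
Observable constraints: among the integer gridlines, it crosses the z-axis at z ∈ {-1, 1}; a circular section at z = 0 has radius between 1 and 2.
Putting this together gives p.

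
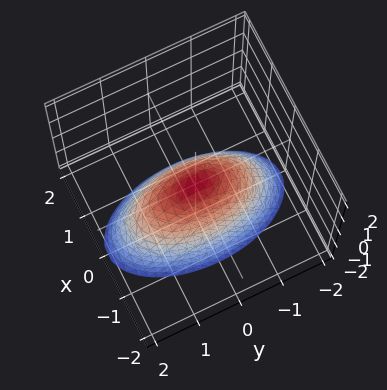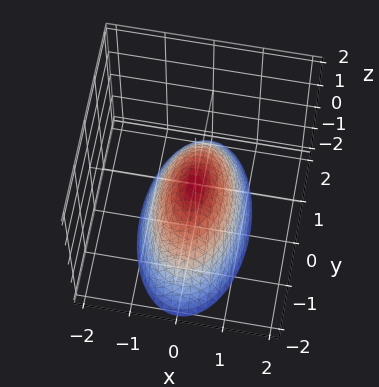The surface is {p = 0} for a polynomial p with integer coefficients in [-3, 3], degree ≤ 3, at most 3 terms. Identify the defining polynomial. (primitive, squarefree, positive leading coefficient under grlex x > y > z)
3*x^2 + y^2 + 2*z

(a) deg p = 2.
(b) Symmetries: mirror symmetry x ↦ −x ⇒ only even powers of x; the y ↦ −y reflection is a symmetry, so y appears only in even powers.
(c) Reading off the gridlines: it meets the z-axis at z = 0 (among the integer gridlines); one y-axis crossing is at y = 0.
(d) Putting this together gives p.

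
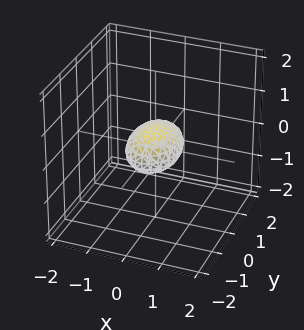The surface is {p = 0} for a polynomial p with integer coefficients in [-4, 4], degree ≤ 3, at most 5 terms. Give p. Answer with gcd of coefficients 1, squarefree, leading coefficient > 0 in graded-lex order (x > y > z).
2*x^2 + y^2 + 3*z^2 - 1

deg p = 2.
Symmetries: it's symmetric under z → −z, forcing even powers of z; the y ↦ −y reflection is a symmetry, so y appears only in even powers; the x ↦ −x reflection is a symmetry, so x appears only in even powers.
From the visible intercepts: the y-axis gridline crossings are at y ∈ {-1, 1}.
Solving for integer coefficients yields p as stated.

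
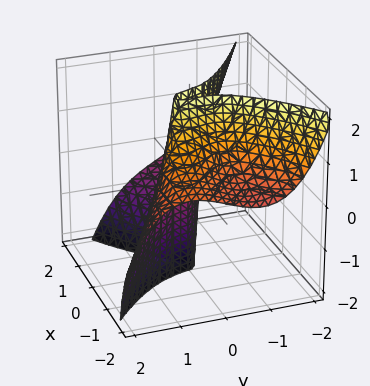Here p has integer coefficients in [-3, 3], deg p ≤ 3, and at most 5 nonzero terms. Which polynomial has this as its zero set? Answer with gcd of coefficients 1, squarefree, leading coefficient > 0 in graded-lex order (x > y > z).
3*x^2*z + 3*y^3 + 3*x*y + 3*x + y

1. The degree is 3 — the shape is more complex than any degree-2 surface.
2. Checking where it meets the axes: it crosses the x-axis at the gridline x = 0; it meets the y-axis at y = 0 (among the integer gridlines); every point of the z-axis in the box is on the surface.
3. Together with the visible shape, these determine p as stated.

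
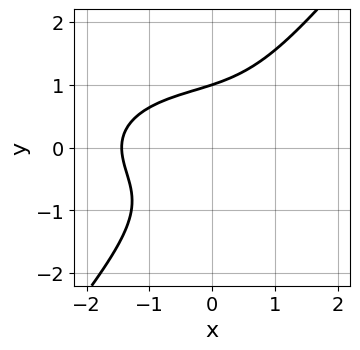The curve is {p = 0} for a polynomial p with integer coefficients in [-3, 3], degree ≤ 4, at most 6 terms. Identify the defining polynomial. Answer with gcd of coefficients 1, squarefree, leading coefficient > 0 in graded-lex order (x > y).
x^3 + 3*x*y^2 - 3*y^3 + 3

First, the degree is 3 — the shape is more complex than any degree-2 curve.
Next, against the integer gridlines: one y-axis crossing is at y = 1.
Finally, together with the visible shape, these determine p as stated.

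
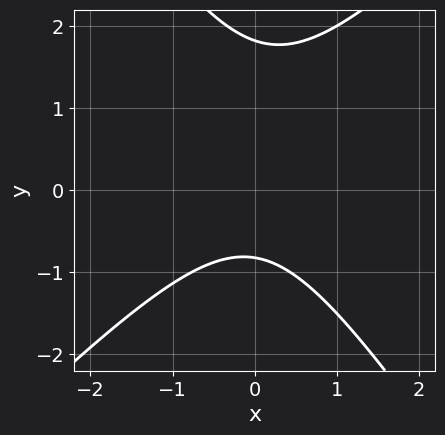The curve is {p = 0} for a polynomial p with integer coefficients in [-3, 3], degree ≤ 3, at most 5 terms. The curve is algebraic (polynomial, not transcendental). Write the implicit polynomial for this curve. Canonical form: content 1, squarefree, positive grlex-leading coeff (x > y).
deg p = 2.
From the visible intercepts: the curve avoids every integer x-axis point in the box.
The integer polynomial consistent with all of this is the stated p.

3*x^2 - x*y - 2*y^2 + 2*y + 3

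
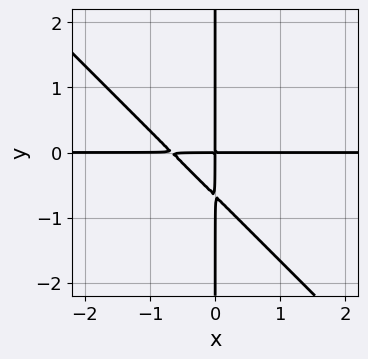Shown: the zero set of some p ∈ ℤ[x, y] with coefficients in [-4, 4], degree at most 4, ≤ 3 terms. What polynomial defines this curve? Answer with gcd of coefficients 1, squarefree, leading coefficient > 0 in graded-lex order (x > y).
First, the degree is 3 — no degree-2 curve has this shape.
Then, reading off the gridlines: every point of the x-axis in the box is on the curve; every point of the y-axis in the box is on the curve.
Finally, the integer polynomial consistent with all of this is the stated p.

3*x^2*y + 3*x*y^2 + 2*x*y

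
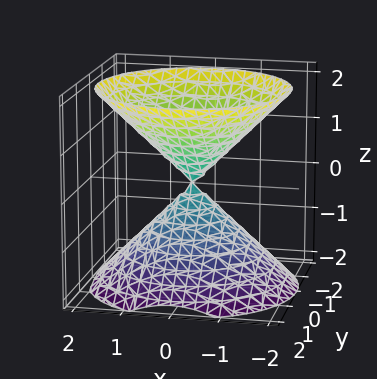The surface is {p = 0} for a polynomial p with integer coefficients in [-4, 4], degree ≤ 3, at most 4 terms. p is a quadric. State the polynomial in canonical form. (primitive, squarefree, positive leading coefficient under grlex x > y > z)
There are 2 components. They look like related sheets of one shape, so recover p as a whole.
deg p = 2. Two nappes meeting at a single point; a quadric.
Symmetries: the z-axis is an axis of rotation, so x and y enter only as x² + y²; mirror symmetry z ↦ −z ⇒ only even powers of z.
Against the integer gridlines: a circular section at z = 1 has radius exactly 1; one z-axis crossing is at z = 0.
Solving for integer coefficients yields p as stated.

x^2 + y^2 - z^2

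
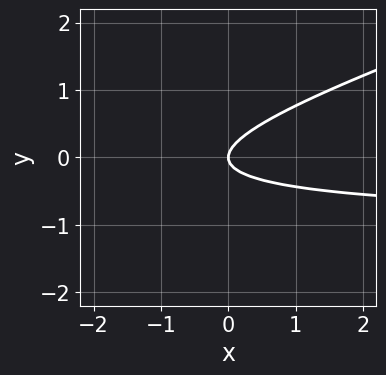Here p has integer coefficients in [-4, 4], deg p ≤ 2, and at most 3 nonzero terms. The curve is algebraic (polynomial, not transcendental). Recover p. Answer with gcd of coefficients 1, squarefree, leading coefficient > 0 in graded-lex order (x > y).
x*y - 3*y^2 + x

The degree is 2 — a generic line meets the curve in up to 2 points.
Checking where it meets the axes: one x-axis crossing is at x = 0; it crosses the y-axis at the gridline y = 0.
Matching integer coefficients to the picture gives p.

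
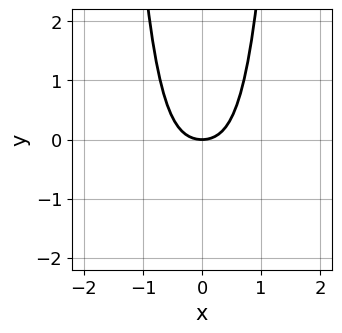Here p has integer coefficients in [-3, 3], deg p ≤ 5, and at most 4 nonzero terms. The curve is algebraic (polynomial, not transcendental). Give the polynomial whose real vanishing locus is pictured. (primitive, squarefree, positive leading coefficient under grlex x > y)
2*x^4 + x^2 - y

1. The degree is 4 — no degree-3 curve has this shape.
2. Symmetries: it's symmetric under x → −x, forcing even powers of x.
3. Observable constraints: it meets the x-axis at x = 0 (among the integer gridlines); one y-axis crossing is at y = 0.
4. Solving for integer coefficients yields p as stated.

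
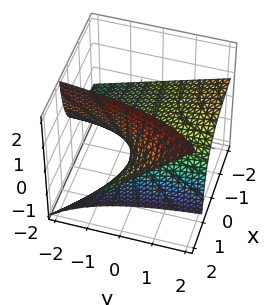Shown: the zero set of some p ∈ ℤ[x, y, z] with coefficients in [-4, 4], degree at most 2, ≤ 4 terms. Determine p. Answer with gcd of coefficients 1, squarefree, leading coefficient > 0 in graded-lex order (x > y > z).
x*y - 2*x*z + 2*z

The degree is 2 — a generic line meets the surface in up to 2 points.
Against the integer gridlines: every point of the x-axis in the box is on the surface; every point of the y-axis in the box is on the surface; one z-axis crossing is at z = 0.
These observations pin down the coefficients.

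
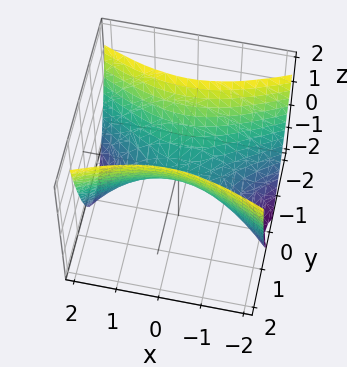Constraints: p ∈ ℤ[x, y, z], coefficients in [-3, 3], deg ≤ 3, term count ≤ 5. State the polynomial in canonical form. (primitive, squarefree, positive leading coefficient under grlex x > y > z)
1. Degree: a hyperbolic paraboloid; a quadric, so deg p = 2.
2. Symmetries: mirror symmetry x ↦ −x ⇒ only even powers of x; it's symmetric under y → −y, forcing even powers of y.
3. Against the integer gridlines: one y-axis crossing is at y = 0; one z-axis crossing is at z = 0; it meets the x-axis at x = 0 (among the integer gridlines).
4. The integer polynomial consistent with all of this is the stated p.

x^2 - 3*y^2 + 2*z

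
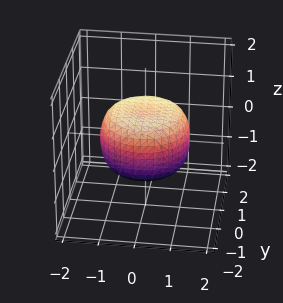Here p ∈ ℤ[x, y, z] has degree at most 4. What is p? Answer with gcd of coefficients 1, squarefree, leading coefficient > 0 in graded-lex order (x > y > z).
2*x^4 + 4*x^2*y^2 + 2*y^4 - 2*x^2 - 2*y^2 + 3*z^2 - 2

deg p = 4.
Symmetries: every cross-section ⟂ z is a circle, so x, y appear only via x² + y².
Against the integer gridlines: a circular section at z = 0 has radius between 1 and 2.
Solving for integer coefficients yields p as stated.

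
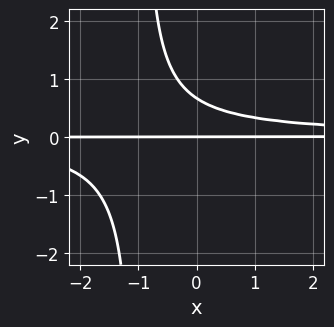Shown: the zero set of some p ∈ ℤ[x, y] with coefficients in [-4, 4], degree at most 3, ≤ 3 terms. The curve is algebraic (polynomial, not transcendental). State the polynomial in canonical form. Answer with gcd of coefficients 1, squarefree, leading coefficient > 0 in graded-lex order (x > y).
3*x*y^2 + 3*y^2 - 2*y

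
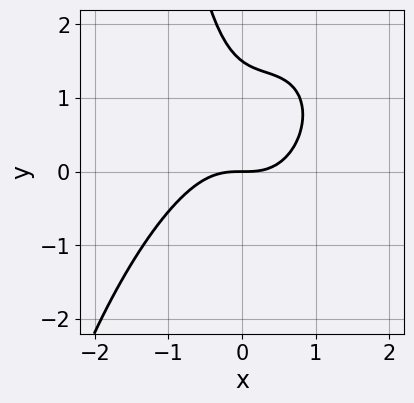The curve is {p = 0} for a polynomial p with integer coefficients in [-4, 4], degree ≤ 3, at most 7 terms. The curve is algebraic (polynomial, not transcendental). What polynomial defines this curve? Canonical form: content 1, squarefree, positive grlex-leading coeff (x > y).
1. Degree: the shape is more complex than any degree-2 curve, so deg p = 3.
2. From the axis intercepts and sections: it meets the x-axis at x = 0 (among the integer gridlines); it meets the y-axis at y = 0 (among the integer gridlines).
3. These observations pin down the coefficients.

3*x^3 - 2*x^2*y + x*y^2 + 2*y^2 - 3*y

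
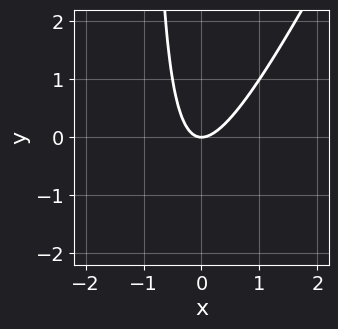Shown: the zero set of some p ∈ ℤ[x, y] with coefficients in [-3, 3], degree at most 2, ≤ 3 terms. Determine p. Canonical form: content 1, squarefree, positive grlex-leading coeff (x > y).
2*x^2 - x*y - y

(a) The degree is 2 — the shape is more complex than any degree-1 curve.
(b) Observable constraints: it crosses the x-axis at the gridline x = 0; it meets the y-axis at y = 0 (among the integer gridlines).
(c) Putting this together gives p.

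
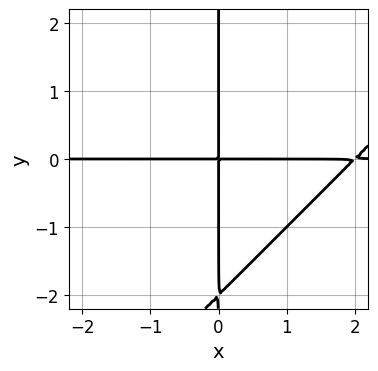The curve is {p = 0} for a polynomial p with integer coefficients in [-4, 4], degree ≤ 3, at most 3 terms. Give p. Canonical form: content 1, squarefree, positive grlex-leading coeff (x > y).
x^2*y - x*y^2 - 2*x*y

1. deg p = 3.
2. Reading off the gridlines: every point of the y-axis in the box is on the curve; every point of the x-axis in the box is on the curve.
3. Together with the visible shape, these determine p as stated.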